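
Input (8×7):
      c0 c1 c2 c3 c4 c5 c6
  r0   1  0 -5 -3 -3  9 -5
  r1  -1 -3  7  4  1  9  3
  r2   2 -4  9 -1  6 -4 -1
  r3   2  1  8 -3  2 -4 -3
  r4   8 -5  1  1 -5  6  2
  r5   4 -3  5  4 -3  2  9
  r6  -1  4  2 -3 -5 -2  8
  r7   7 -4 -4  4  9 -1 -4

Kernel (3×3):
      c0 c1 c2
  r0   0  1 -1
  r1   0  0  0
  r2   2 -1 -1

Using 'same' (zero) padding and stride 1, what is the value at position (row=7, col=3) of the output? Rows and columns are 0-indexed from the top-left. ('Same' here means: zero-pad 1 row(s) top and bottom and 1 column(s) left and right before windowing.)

2

The receptive field on the zero-padded input at this output position is [2 -3 -5 / -4 4 9 / 0 0 0]. Elementwise product with the kernel and sum: -3·1 + -5·-1 + 0·2 + 0·-1 + 0·-1.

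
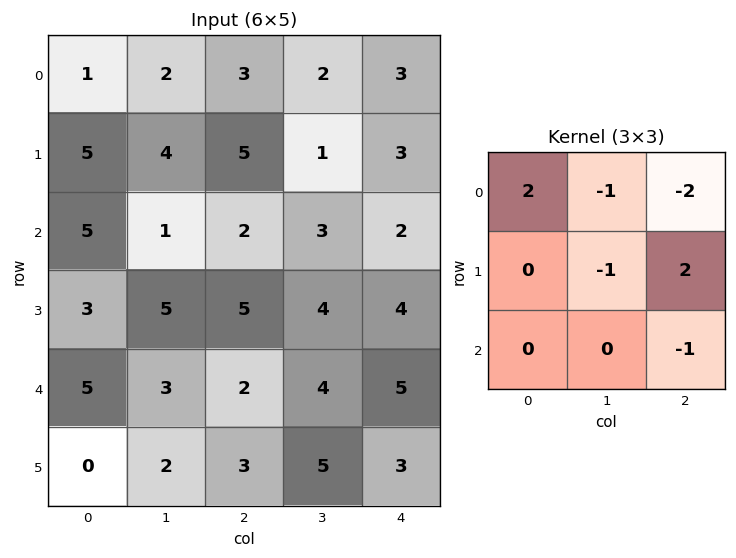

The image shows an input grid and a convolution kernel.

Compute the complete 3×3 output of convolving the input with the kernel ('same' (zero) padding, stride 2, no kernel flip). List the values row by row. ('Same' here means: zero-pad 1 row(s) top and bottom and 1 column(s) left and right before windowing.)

Output[0,0]: The receptive field on the zero-padded input at this output position is [0 0 0 / 0 1 2 / 0 5 4]. Elementwise product with the kernel and sum: 0·2 + 0·-1 + 0·-2 + 1·-1 + 2·2 + 4·-1.
Output[0,1]: The receptive field on the zero-padded input at this output position is [0 0 0 / 2 3 2 / 4 5 1]. Elementwise product with the kernel and sum: 0·2 + 0·-1 + 0·-2 + 3·-1 + 2·2 + 1·-1.

-1 0 -3
-21 1 -3
-14 -2 -1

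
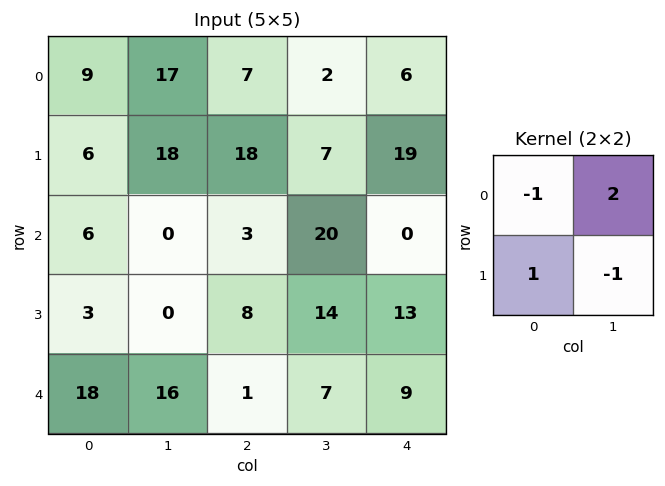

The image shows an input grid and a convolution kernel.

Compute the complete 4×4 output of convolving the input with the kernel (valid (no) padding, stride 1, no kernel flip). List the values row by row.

Output[0,0]: The receptive field on the input at this output position is [9 17 / 6 18]. Elementwise product with the kernel and sum: 9·-1 + 17·2 + 6·1 + 18·-1.

13 -3 8 -2
36 15 -21 51
-3 -2 31 -19
-1 31 14 10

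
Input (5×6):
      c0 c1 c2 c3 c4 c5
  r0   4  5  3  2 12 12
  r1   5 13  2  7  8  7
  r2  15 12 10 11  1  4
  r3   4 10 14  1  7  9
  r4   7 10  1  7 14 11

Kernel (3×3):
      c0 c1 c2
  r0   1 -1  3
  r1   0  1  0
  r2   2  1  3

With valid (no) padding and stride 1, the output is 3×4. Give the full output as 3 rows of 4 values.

Output[0,0]: The receptive field on the input at this output position is [4 5 3 / 5 13 2 / 15 12 10]. Elementwise product with the kernel and sum: 4·1 + 5·-1 + 3·3 + 13·1 + 15·2 + 12·1 + 10·3.
Output[0,1]: The receptive field on the input at this output position is [5 3 2 / 13 2 7 / 12 10 11]. Elementwise product with the kernel and sum: 5·1 + 3·-1 + 2·3 + 2·1 + 12·2 + 10·1 + 11·3.

93 77 78 69
70 79 80 57
70 91 54 90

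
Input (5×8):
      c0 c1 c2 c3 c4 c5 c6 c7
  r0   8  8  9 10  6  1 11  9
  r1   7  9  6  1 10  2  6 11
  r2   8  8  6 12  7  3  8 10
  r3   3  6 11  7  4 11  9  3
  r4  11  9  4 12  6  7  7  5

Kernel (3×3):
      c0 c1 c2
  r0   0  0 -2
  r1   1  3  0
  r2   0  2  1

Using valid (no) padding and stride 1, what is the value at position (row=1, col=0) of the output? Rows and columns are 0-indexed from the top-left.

43

The receptive field on the input at this output position is [7 9 6 / 8 8 6 / 3 6 11]. Elementwise product with the kernel and sum: 6·-2 + 8·1 + 8·3 + 6·2 + 11·1.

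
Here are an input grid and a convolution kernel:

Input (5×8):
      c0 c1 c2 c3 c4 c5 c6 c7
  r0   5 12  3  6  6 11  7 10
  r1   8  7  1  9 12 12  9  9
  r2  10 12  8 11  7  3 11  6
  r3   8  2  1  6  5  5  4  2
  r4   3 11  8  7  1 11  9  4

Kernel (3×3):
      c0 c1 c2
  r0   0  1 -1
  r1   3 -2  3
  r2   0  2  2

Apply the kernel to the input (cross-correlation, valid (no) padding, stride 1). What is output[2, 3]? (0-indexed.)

The receptive field on the input at this output position is [11 7 3 / 6 5 5 / 7 1 11]. Elementwise product with the kernel and sum: 7·1 + 3·-1 + 6·3 + 5·-2 + 5·3 + 1·2 + 11·2.

51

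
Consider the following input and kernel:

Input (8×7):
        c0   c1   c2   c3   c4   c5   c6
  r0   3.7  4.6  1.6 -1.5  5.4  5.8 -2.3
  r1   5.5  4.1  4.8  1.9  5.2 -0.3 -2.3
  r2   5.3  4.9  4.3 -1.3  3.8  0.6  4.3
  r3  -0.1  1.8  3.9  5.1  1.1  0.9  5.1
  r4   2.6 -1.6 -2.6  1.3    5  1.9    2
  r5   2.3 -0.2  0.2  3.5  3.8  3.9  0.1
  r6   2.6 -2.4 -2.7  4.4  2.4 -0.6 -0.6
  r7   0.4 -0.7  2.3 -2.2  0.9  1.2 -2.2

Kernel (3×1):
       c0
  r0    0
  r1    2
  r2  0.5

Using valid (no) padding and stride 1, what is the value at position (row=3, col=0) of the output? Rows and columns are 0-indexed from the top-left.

The receptive field on the input at this output position is [-0.1 / 2.6 / 2.3]. Elementwise product with the kernel and sum: 2.6·2 + 2.3·0.5.

6.35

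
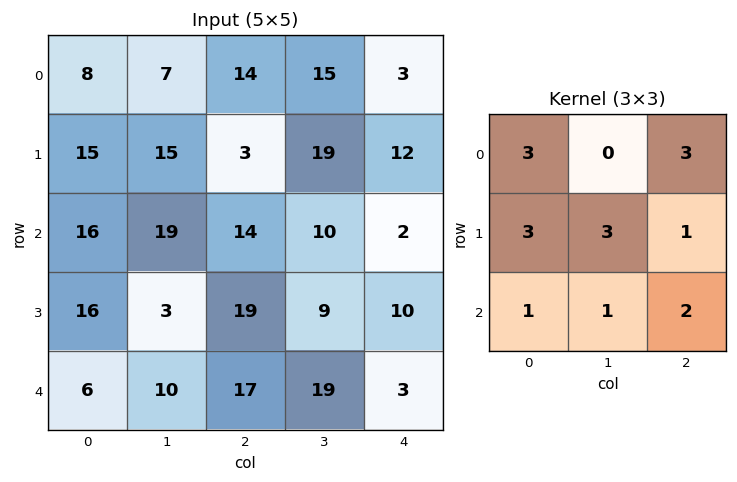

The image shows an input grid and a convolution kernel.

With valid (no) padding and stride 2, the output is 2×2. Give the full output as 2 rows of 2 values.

Output[0,0]: The receptive field on the input at this output position is [8 7 14 / 15 15 3 / 16 19 14]. Elementwise product with the kernel and sum: 8·3 + 14·3 + 15·3 + 15·3 + 3·1 + 16·1 + 19·1 + 14·2.

222 157
216 184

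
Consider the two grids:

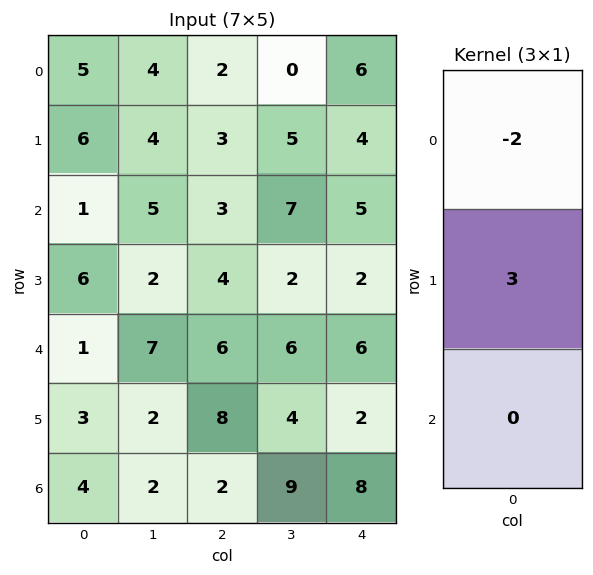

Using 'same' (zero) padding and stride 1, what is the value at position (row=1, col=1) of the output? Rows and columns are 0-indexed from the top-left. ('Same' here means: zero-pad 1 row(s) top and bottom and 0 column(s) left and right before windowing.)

The receptive field on the zero-padded input at this output position is [4 / 4 / 5]. Elementwise product with the kernel and sum: 4·-2 + 4·3.

4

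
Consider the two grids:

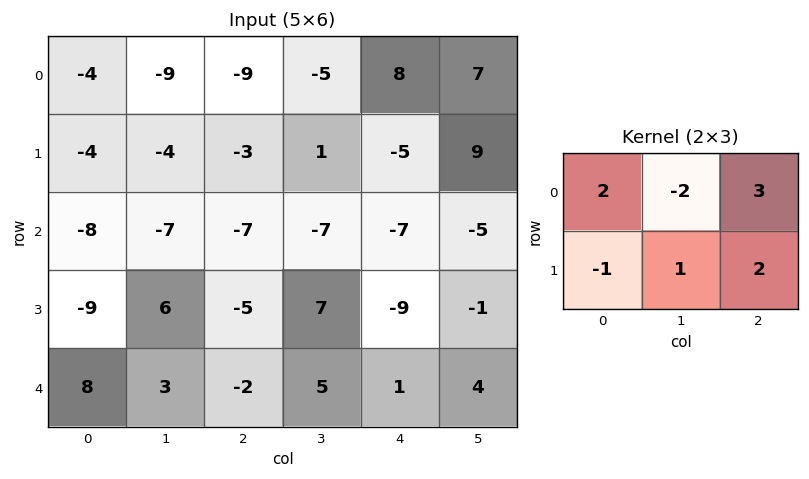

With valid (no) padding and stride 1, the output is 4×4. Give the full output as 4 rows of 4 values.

Output[0,0]: The receptive field on the input at this output position is [-4 -9 -9 / -4 -4 -3]. Elementwise product with the kernel and sum: -4·2 + -9·-2 + -9·3 + -4·-1 + -4·1 + -3·2.

-23 -12 10 7
-22 -13 -37 29
-18 -18 -27 -33
-54 48 -42 33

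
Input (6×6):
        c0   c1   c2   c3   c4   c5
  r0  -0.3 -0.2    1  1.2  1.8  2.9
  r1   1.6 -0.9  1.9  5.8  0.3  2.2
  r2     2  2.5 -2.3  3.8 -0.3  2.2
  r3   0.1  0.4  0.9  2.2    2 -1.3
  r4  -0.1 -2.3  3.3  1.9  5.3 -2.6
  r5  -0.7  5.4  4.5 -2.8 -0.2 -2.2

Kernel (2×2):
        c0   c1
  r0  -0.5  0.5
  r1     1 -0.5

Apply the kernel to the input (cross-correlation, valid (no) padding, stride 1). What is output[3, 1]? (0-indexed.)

-3.7

The receptive field on the input at this output position is [0.4 0.9 / -2.3 3.3]. Elementwise product with the kernel and sum: 0.4·-0.5 + 0.9·0.5 + -2.3·1 + 3.3·-0.5.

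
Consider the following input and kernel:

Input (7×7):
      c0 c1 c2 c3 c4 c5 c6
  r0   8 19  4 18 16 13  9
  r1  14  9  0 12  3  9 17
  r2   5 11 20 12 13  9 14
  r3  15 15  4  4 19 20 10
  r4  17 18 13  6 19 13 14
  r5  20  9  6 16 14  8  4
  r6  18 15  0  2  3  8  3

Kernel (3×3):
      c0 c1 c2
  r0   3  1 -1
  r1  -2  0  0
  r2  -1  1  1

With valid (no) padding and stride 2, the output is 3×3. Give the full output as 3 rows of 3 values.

Output[0,0]: The receptive field on the input at this output position is [8 19 4 / 14 9 0 / 5 11 20]. Elementwise product with the kernel and sum: 8·3 + 19·1 + 4·-1 + 14·-2 + 5·-1 + 11·1 + 20·1.

37 19 56
-10 63 4
13 19 36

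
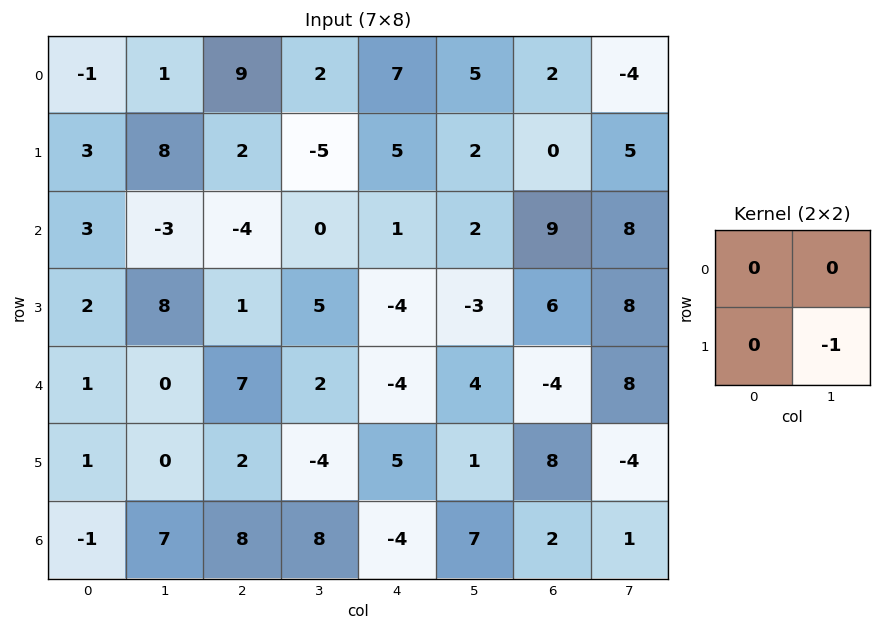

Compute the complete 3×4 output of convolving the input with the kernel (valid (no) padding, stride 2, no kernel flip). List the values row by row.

-8 5 -2 -5
-8 -5 3 -8
0 4 -1 4

Output[0,0]: The receptive field on the input at this output position is [-1 1 / 3 8]. Elementwise product with the kernel and sum: 8·-1.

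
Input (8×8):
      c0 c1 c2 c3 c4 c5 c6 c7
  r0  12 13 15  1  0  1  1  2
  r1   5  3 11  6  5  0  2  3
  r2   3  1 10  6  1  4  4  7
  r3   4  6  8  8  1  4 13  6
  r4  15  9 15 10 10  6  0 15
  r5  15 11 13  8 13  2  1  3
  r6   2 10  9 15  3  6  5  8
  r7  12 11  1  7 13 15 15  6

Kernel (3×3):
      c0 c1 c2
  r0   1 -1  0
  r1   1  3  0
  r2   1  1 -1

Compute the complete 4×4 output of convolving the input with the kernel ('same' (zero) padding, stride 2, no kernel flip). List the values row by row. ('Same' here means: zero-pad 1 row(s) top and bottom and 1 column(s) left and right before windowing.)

38 66 12 3
2 29 15 25
45 68 66 -3
-8 40 24 46

Output[0,0]: The receptive field on the zero-padded input at this output position is [0 0 0 / 0 12 13 / 0 5 3]. Elementwise product with the kernel and sum: 0·1 + 0·-1 + 0·1 + 12·3 + 0·1 + 5·1 + 3·-1.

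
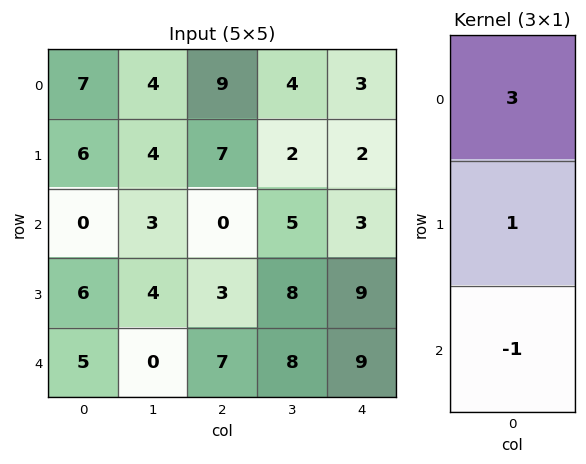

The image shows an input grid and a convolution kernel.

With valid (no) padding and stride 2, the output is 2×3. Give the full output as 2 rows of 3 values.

27 34 8
1 -4 9

Output[0,0]: The receptive field on the input at this output position is [7 / 6 / 0]. Elementwise product with the kernel and sum: 7·3 + 6·1 + 0·-1.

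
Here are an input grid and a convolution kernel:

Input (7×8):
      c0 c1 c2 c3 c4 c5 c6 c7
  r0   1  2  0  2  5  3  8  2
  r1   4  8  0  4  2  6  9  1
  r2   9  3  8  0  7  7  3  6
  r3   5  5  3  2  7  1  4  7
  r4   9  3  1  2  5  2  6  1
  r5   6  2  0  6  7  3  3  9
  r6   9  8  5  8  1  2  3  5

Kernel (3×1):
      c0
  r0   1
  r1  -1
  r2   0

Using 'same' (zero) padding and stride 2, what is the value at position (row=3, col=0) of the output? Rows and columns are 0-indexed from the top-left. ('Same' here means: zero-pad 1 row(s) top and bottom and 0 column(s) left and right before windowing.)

-3

The receptive field on the zero-padded input at this output position is [6 / 9 / 0]. Elementwise product with the kernel and sum: 6·1 + 9·-1.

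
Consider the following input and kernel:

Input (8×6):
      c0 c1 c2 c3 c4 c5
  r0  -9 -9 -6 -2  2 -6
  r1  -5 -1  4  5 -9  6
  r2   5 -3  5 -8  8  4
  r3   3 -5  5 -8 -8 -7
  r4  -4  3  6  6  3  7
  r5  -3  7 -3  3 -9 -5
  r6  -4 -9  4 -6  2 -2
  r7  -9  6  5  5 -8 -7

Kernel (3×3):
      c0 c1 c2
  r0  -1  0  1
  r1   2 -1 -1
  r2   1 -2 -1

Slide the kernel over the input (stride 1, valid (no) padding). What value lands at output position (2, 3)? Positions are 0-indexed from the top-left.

4

The receptive field on the input at this output position is [-8 8 4 / -8 -8 -7 / 6 3 7]. Elementwise product with the kernel and sum: -8·-1 + 4·1 + -8·2 + -8·-1 + -7·-1 + 6·1 + 3·-2 + 7·-1.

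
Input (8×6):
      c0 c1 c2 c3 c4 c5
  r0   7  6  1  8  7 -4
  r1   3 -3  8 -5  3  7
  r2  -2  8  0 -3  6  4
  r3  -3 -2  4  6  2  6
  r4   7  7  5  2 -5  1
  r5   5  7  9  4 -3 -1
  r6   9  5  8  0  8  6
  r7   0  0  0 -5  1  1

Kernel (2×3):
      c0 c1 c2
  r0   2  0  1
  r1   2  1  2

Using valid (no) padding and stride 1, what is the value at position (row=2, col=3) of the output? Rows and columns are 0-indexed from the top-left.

24

The receptive field on the input at this output position is [-3 6 4 / 6 2 6]. Elementwise product with the kernel and sum: -3·2 + 4·1 + 6·2 + 2·1 + 6·2.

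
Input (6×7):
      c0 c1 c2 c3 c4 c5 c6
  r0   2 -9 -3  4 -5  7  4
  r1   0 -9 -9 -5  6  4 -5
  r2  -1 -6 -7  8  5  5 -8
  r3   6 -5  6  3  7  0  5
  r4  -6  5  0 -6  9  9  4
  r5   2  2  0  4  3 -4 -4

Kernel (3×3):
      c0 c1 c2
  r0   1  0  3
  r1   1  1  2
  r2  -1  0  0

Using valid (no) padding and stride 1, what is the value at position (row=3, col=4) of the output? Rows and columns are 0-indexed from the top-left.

45

The receptive field on the input at this output position is [7 0 5 / 9 9 4 / 3 -4 -4]. Elementwise product with the kernel and sum: 7·1 + 5·3 + 9·1 + 9·1 + 4·2 + 3·-1.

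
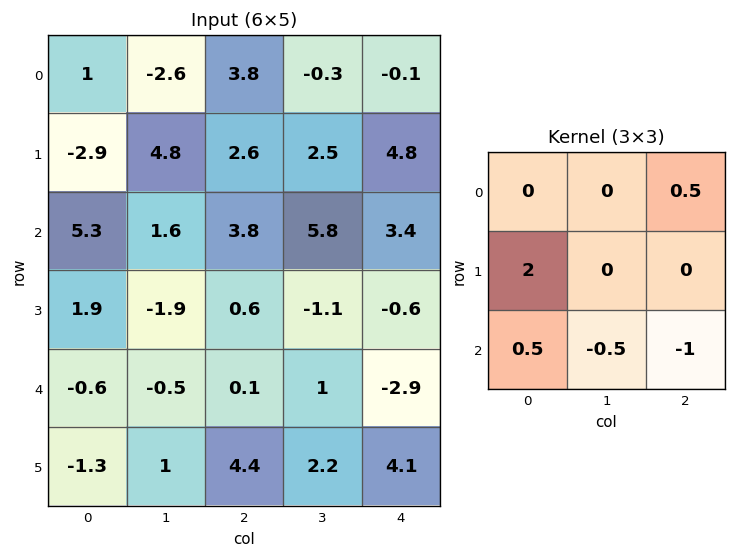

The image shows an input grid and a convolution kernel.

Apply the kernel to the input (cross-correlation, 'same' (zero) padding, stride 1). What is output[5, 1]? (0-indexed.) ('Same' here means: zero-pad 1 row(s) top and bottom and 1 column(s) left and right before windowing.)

The receptive field on the zero-padded input at this output position is [-0.6 -0.5 0.1 / -1.3 1 4.4 / 0 0 0]. Elementwise product with the kernel and sum: 0.1·0.5 + -1.3·2 + 0·0.5 + 0·-0.5 + 0·-1.

-2.55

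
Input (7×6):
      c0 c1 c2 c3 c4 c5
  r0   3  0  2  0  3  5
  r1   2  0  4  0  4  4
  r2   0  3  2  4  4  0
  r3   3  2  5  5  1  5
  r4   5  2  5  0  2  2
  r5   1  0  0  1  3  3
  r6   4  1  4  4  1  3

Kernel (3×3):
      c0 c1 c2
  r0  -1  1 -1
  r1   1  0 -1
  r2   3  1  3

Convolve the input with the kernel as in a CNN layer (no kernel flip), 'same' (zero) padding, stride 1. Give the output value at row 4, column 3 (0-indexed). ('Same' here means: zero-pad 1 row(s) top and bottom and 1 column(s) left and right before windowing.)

The receptive field on the zero-padded input at this output position is [5 5 1 / 5 0 2 / 0 1 3]. Elementwise product with the kernel and sum: 5·-1 + 5·1 + 1·-1 + 5·1 + 2·-1 + 0·3 + 1·1 + 3·3.

12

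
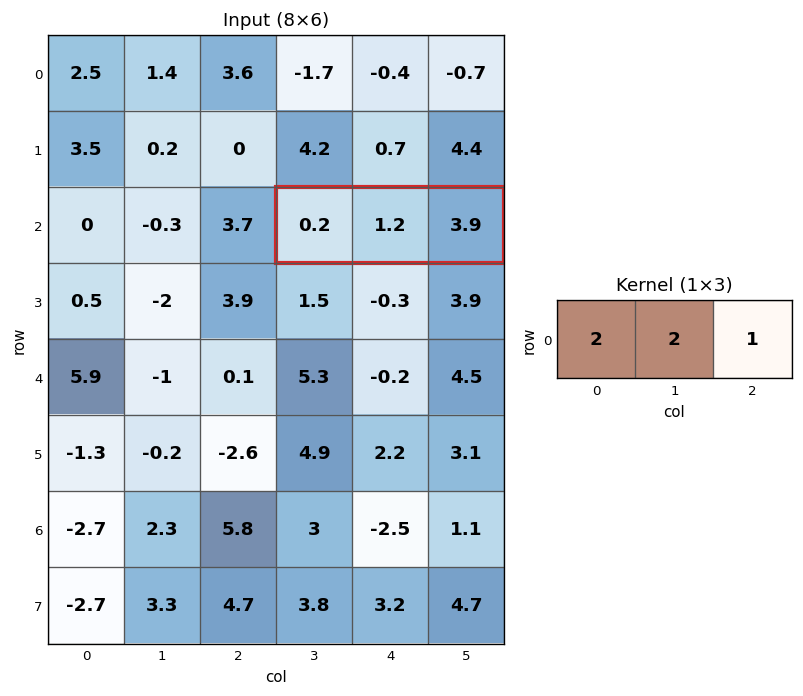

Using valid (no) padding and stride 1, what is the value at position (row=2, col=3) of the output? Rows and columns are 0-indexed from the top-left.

The receptive field on the input at this output position is [0.2 1.2 3.9]. Elementwise product with the kernel and sum: 0.2·2 + 1.2·2 + 3.9·1.

6.7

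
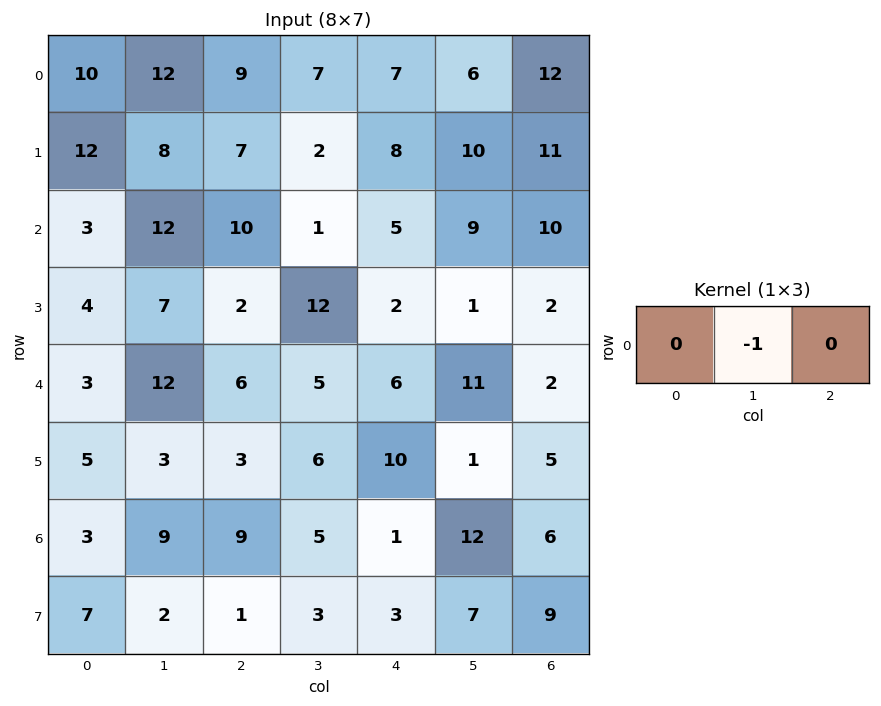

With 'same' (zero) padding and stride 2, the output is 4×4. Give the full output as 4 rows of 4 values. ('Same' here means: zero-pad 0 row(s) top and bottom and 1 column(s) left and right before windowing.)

Output[0,0]: The receptive field on the zero-padded input at this output position is [0 10 12]. Elementwise product with the kernel and sum: 10·-1.
Output[0,1]: The receptive field on the zero-padded input at this output position is [12 9 7]. Elementwise product with the kernel and sum: 9·-1.

-10 -9 -7 -12
-3 -10 -5 -10
-3 -6 -6 -2
-3 -9 -1 -6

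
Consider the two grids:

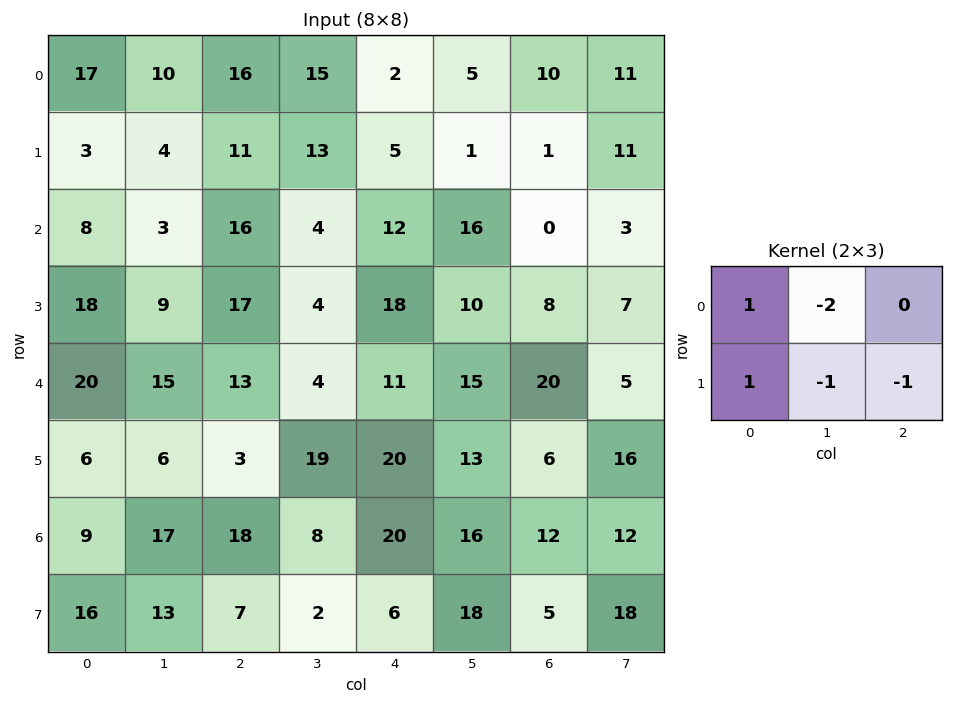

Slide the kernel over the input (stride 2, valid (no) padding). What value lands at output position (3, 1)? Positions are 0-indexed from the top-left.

1

The receptive field on the input at this output position is [18 8 20 / 7 2 6]. Elementwise product with the kernel and sum: 18·1 + 8·-2 + 7·1 + 2·-1 + 6·-1.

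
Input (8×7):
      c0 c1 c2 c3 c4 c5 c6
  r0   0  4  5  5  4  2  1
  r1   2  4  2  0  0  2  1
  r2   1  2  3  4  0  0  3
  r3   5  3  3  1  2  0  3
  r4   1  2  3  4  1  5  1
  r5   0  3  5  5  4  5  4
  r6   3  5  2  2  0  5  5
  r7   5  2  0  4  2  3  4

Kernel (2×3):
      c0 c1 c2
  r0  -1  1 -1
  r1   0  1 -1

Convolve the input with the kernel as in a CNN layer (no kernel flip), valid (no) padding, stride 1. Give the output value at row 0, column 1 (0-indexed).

The receptive field on the input at this output position is [4 5 5 / 4 2 0]. Elementwise product with the kernel and sum: 4·-1 + 5·1 + 5·-1 + 2·1 + 0·-1.

-2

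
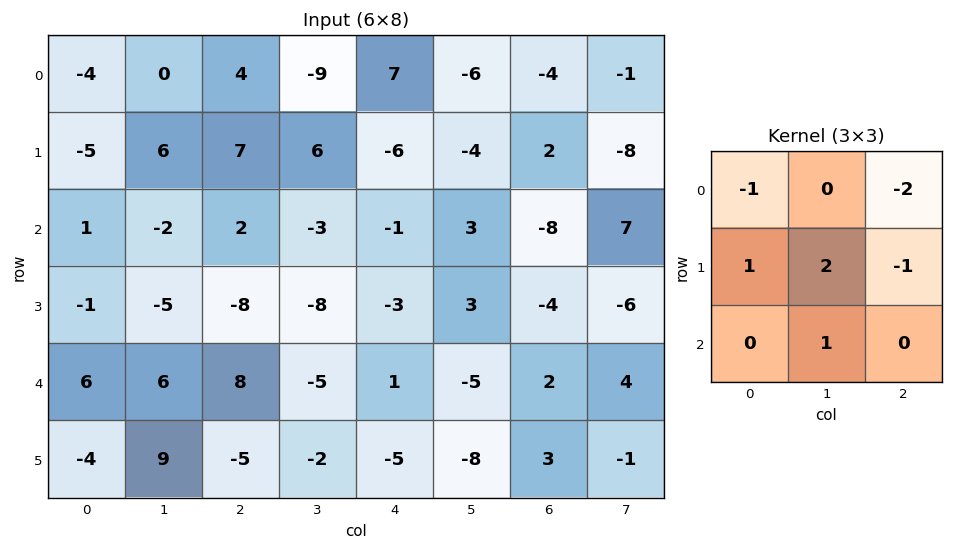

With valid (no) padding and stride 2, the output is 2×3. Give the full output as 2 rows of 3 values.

Output[0,0]: The receptive field on the input at this output position is [-4 0 4 / -5 6 7 / 1 -2 2]. Elementwise product with the kernel and sum: -4·-1 + 4·-2 + -5·1 + 6·2 + 7·-1 + -2·1.
Output[0,1]: The receptive field on the input at this output position is [4 -9 7 / 7 6 -6 / 2 -3 -1]. Elementwise product with the kernel and sum: 4·-1 + 7·-2 + 7·1 + 6·2 + -6·-1 + -3·1.

-6 4 -12
-2 -26 19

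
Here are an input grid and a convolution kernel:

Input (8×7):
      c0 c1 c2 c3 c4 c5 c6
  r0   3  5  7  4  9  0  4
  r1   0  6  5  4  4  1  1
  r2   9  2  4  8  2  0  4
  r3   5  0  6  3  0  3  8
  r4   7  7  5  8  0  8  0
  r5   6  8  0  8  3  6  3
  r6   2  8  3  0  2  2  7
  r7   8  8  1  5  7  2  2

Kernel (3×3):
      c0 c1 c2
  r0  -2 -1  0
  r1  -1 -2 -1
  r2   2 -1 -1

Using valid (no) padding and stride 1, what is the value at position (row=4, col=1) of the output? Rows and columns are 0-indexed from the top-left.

The receptive field on the input at this output position is [7 5 8 / 8 0 8 / 8 3 0]. Elementwise product with the kernel and sum: 7·-2 + 5·-1 + 8·-1 + 0·-2 + 8·-1 + 8·2 + 3·-1 + 0·-1.

-22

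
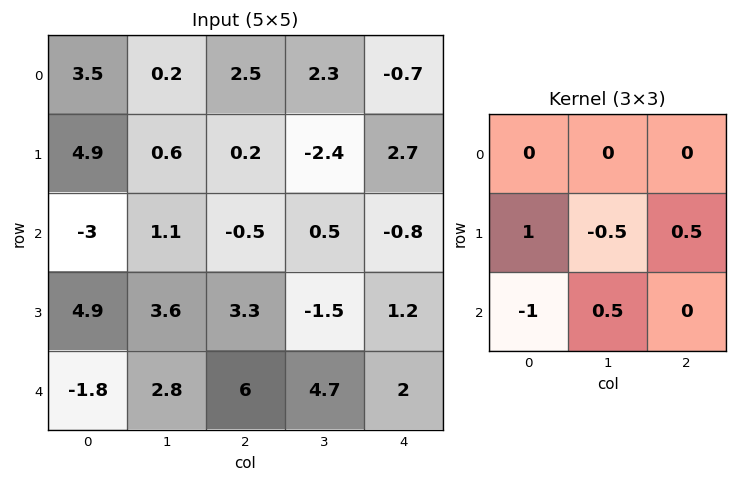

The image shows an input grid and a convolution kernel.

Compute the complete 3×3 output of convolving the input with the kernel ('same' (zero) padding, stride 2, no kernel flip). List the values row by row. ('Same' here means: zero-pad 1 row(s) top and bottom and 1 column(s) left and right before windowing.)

0.8 -0.4 6.4
4.5 -0.35 3
2.3 2.15 3.7

Output[0,0]: The receptive field on the zero-padded input at this output position is [0 0 0 / 0 3.5 0.2 / 0 4.9 0.6]. Elementwise product with the kernel and sum: 0·1 + 3.5·-0.5 + 0.2·0.5 + 0·-1 + 4.9·0.5.
Output[0,1]: The receptive field on the zero-padded input at this output position is [0 0 0 / 0.2 2.5 2.3 / 0.6 0.2 -2.4]. Elementwise product with the kernel and sum: 0.2·1 + 2.5·-0.5 + 2.3·0.5 + 0.6·-1 + 0.2·0.5.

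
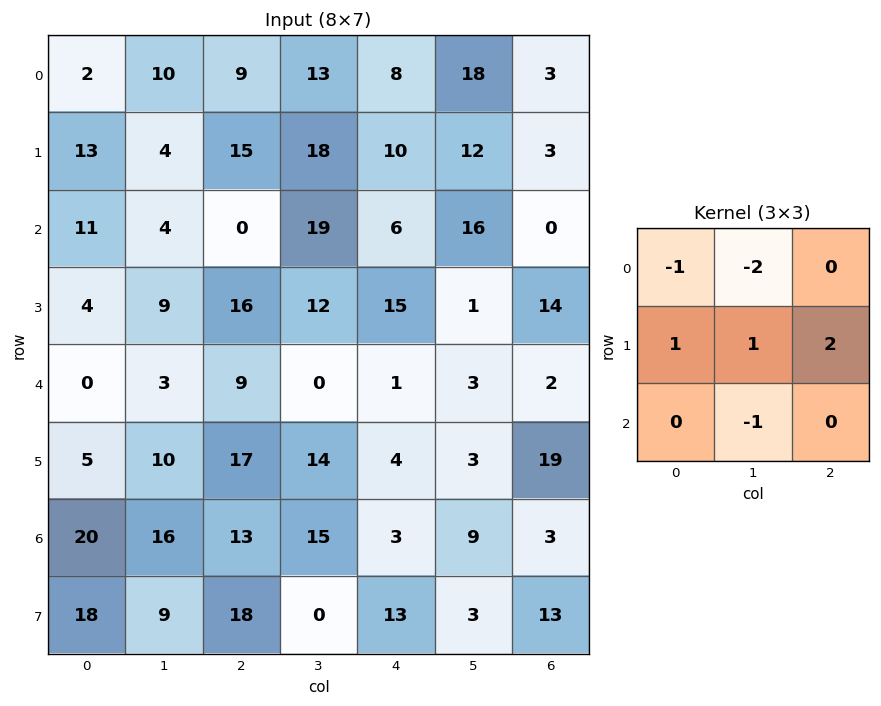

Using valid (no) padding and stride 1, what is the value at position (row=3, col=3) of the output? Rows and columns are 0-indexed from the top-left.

-39

The receptive field on the input at this output position is [12 15 1 / 0 1 3 / 14 4 3]. Elementwise product with the kernel and sum: 12·-1 + 15·-2 + 0·1 + 1·1 + 3·2 + 4·-1.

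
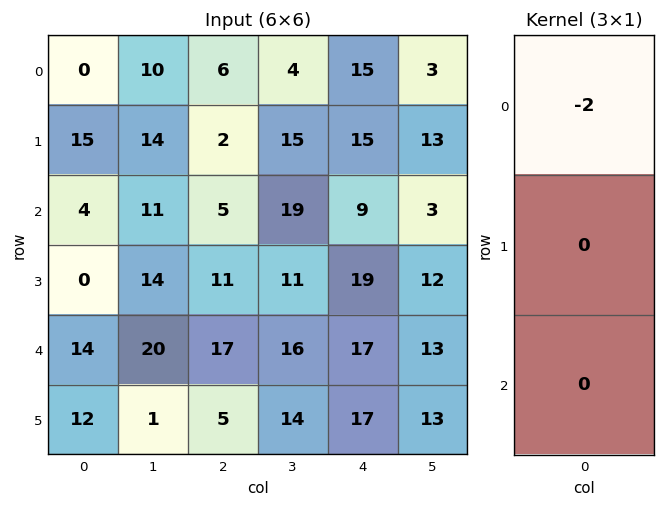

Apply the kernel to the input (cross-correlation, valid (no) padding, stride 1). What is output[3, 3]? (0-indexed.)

The receptive field on the input at this output position is [11 / 16 / 14]. Elementwise product with the kernel and sum: 11·-2.

-22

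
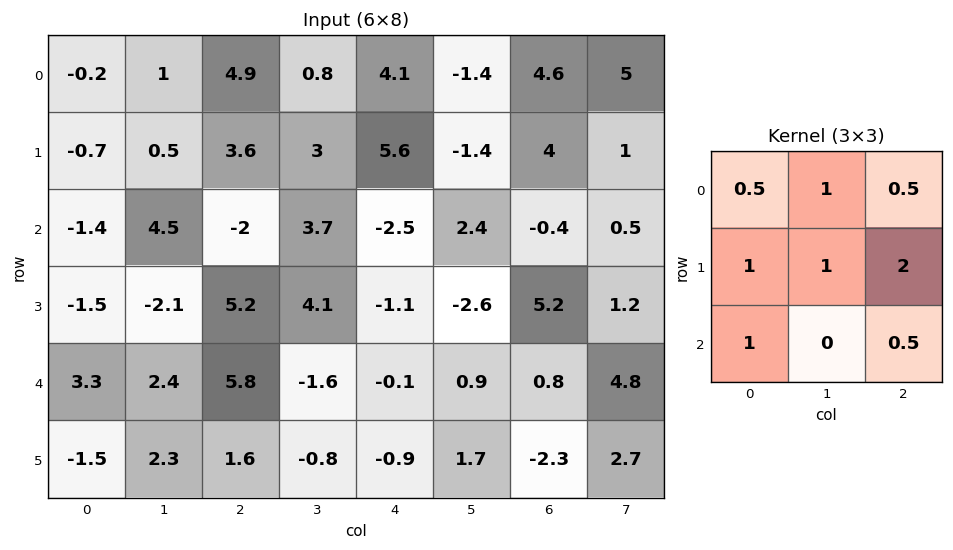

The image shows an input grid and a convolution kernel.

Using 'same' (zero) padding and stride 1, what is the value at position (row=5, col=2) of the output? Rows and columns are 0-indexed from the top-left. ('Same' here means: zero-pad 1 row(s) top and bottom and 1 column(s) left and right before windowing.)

8.5

The receptive field on the zero-padded input at this output position is [2.4 5.8 -1.6 / 2.3 1.6 -0.8 / 0 0 0]. Elementwise product with the kernel and sum: 2.4·0.5 + 5.8·1 + -1.6·0.5 + 2.3·1 + 1.6·1 + -0.8·2 + 0·1 + 0·0.5.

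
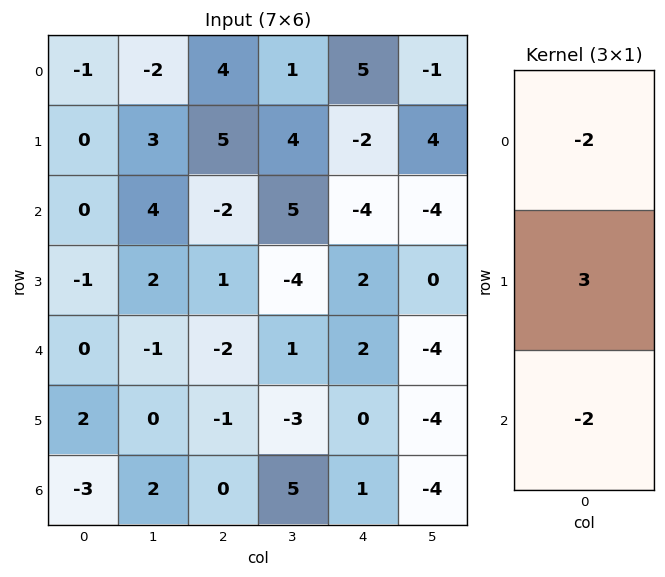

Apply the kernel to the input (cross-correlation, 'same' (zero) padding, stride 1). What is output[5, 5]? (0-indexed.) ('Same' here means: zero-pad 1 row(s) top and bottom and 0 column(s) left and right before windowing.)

4

The receptive field on the zero-padded input at this output position is [-4 / -4 / -4]. Elementwise product with the kernel and sum: -4·-2 + -4·3 + -4·-2.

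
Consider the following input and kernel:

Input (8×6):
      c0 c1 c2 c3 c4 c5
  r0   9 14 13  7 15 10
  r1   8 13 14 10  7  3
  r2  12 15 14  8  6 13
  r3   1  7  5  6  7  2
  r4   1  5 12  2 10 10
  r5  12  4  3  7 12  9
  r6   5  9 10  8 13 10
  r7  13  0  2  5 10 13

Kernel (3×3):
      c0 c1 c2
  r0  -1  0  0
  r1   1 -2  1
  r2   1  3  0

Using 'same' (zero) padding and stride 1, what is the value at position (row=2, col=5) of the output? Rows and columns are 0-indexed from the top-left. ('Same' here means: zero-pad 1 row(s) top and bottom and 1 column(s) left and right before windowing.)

-14

The receptive field on the zero-padded input at this output position is [7 3 0 / 6 13 0 / 7 2 0]. Elementwise product with the kernel and sum: 7·-1 + 6·1 + 13·-2 + 0·1 + 7·1 + 2·3.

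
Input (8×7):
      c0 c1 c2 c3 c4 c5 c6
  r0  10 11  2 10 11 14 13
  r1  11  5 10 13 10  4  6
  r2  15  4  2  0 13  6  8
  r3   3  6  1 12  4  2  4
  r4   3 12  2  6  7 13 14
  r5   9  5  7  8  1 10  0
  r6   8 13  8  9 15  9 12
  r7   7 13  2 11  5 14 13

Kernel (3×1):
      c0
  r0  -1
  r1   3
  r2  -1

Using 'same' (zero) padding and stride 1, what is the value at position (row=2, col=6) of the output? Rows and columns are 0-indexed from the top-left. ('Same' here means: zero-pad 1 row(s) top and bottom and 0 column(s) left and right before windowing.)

14

The receptive field on the zero-padded input at this output position is [6 / 8 / 4]. Elementwise product with the kernel and sum: 6·-1 + 8·3 + 4·-1.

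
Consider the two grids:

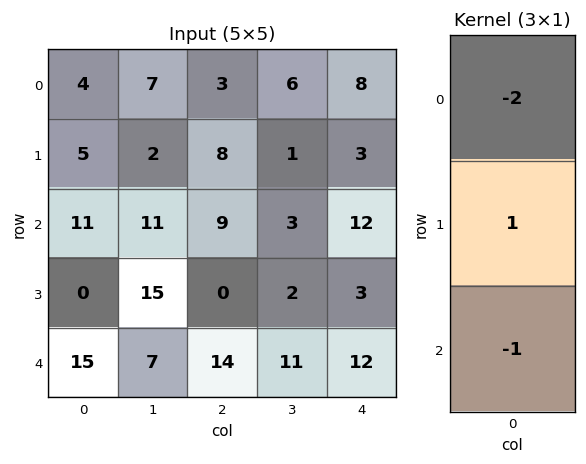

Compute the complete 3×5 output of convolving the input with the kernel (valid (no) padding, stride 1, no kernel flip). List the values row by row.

Output[0,0]: The receptive field on the input at this output position is [4 / 5 / 11]. Elementwise product with the kernel and sum: 4·-2 + 5·1 + 11·-1.
Output[0,1]: The receptive field on the input at this output position is [7 / 2 / 11]. Elementwise product with the kernel and sum: 7·-2 + 2·1 + 11·-1.

-14 -23 -7 -14 -25
1 -8 -7 -1 3
-37 -14 -32 -15 -33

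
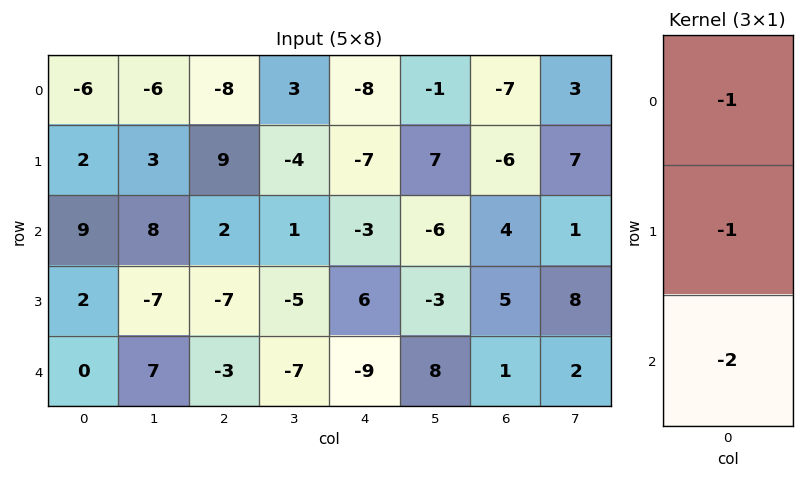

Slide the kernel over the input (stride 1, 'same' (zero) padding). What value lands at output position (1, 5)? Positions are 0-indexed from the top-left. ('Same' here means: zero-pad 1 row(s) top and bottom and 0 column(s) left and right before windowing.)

The receptive field on the zero-padded input at this output position is [-1 / 7 / -6]. Elementwise product with the kernel and sum: -1·-1 + 7·-1 + -6·-2.

6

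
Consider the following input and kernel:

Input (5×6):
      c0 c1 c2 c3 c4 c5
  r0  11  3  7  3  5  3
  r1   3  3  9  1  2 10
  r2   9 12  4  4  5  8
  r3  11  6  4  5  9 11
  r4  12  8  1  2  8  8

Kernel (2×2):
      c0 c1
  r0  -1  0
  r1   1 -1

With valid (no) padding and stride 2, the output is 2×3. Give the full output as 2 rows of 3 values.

-11 1 -13
-4 -5 -7

Output[0,0]: The receptive field on the input at this output position is [11 3 / 3 3]. Elementwise product with the kernel and sum: 11·-1 + 3·1 + 3·-1.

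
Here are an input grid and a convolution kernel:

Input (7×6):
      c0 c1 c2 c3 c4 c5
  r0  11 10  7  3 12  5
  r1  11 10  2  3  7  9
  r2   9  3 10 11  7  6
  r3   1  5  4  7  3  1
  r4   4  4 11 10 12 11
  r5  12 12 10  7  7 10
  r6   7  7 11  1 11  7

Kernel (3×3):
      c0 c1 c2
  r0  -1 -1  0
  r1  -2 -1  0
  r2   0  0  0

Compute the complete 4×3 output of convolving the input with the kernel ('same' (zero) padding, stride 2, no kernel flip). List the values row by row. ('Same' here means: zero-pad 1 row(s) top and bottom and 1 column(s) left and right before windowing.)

-11 -27 -18
-20 -28 -39
-5 -28 -42
-19 -47 -27

Output[0,0]: The receptive field on the zero-padded input at this output position is [0 0 0 / 0 11 10 / 0 11 10]. Elementwise product with the kernel and sum: 0·-1 + 0·-1 + 0·-2 + 11·-1.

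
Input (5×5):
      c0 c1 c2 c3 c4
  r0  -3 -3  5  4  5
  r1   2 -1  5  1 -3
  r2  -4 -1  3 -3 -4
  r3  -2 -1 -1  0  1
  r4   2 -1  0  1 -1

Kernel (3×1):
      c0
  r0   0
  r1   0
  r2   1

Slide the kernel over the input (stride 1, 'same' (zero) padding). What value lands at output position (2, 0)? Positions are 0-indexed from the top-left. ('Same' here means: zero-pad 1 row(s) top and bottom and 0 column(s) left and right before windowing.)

-2

The receptive field on the zero-padded input at this output position is [2 / -4 / -2]. Elementwise product with the kernel and sum: -2·1.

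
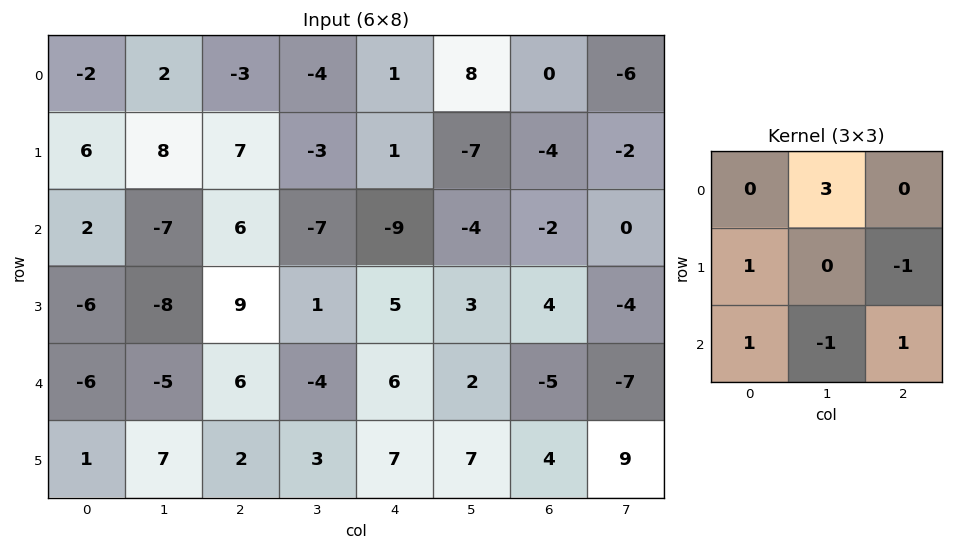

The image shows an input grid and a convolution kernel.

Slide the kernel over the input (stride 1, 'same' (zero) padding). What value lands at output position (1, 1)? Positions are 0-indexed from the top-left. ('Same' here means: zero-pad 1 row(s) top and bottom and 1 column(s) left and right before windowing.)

The receptive field on the zero-padded input at this output position is [-2 2 -3 / 6 8 7 / 2 -7 6]. Elementwise product with the kernel and sum: 2·3 + 6·1 + 7·-1 + 2·1 + -7·-1 + 6·1.

20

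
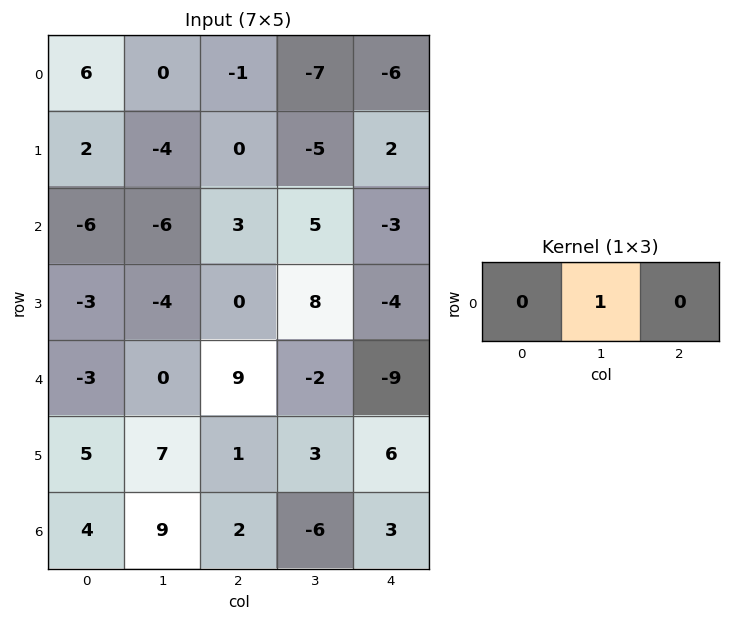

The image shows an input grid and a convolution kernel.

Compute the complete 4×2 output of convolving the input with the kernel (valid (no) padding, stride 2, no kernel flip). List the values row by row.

0 -7
-6 5
0 -2
9 -6

Output[0,0]: The receptive field on the input at this output position is [6 0 -1]. Elementwise product with the kernel and sum: 0·1.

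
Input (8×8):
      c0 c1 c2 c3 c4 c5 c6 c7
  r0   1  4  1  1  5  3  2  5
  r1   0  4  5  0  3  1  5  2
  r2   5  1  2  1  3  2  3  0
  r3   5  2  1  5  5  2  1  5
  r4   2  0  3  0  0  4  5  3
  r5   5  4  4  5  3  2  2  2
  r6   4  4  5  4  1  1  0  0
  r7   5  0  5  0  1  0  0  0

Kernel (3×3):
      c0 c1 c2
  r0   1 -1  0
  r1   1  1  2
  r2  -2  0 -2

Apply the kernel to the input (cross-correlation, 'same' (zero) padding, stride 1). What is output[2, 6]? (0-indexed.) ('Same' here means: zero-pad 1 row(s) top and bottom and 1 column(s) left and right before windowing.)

-13

The receptive field on the zero-padded input at this output position is [1 5 2 / 2 3 0 / 2 1 5]. Elementwise product with the kernel and sum: 1·1 + 5·-1 + 2·1 + 3·1 + 0·2 + 2·-2 + 5·-2.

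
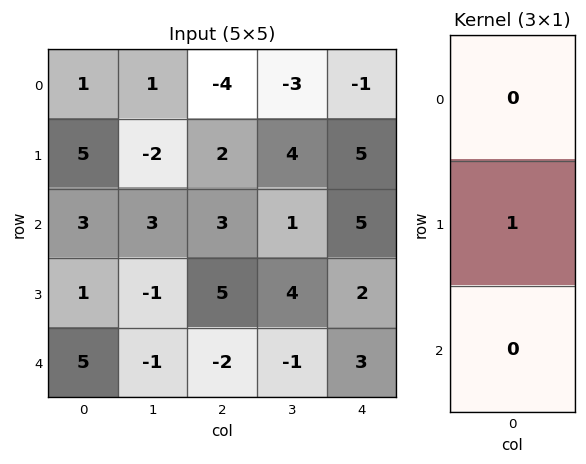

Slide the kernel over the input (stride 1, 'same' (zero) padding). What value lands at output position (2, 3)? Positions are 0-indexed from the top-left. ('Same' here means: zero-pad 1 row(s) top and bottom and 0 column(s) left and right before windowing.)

The receptive field on the zero-padded input at this output position is [4 / 1 / 4]. Elementwise product with the kernel and sum: 1·1.

1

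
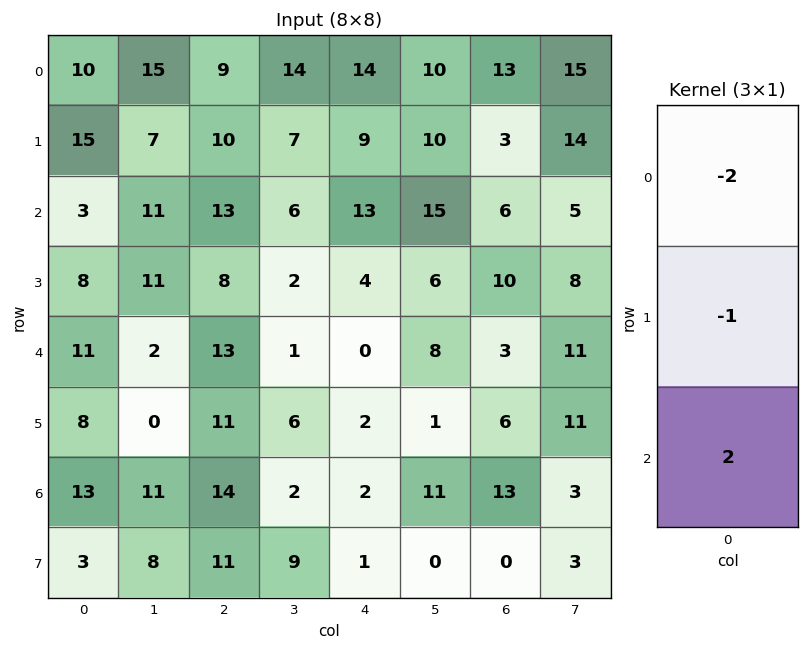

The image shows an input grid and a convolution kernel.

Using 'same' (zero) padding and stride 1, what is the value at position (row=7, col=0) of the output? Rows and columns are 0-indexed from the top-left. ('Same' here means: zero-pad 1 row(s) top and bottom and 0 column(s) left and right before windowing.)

The receptive field on the zero-padded input at this output position is [13 / 3 / 0]. Elementwise product with the kernel and sum: 13·-2 + 3·-1 + 0·2.

-29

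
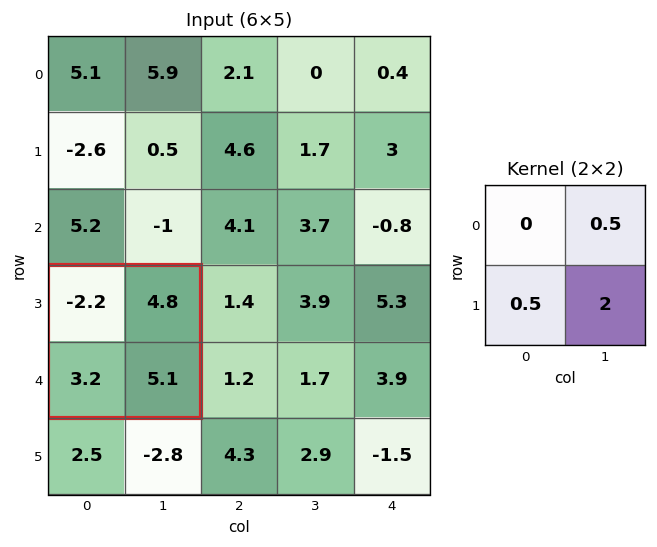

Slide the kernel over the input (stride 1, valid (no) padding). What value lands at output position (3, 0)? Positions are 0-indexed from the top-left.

14.2

The receptive field on the input at this output position is [-2.2 4.8 / 3.2 5.1]. Elementwise product with the kernel and sum: 4.8·0.5 + 3.2·0.5 + 5.1·2.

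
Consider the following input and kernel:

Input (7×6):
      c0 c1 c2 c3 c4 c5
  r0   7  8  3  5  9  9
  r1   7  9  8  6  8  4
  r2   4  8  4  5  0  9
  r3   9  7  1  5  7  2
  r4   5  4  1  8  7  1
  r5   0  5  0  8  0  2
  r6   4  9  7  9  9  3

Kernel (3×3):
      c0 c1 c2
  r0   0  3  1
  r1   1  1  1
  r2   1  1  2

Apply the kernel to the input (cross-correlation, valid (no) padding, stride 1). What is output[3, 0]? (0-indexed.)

37

The receptive field on the input at this output position is [9 7 1 / 5 4 1 / 0 5 0]. Elementwise product with the kernel and sum: 7·3 + 1·1 + 5·1 + 4·1 + 1·1 + 0·1 + 5·1 + 0·2.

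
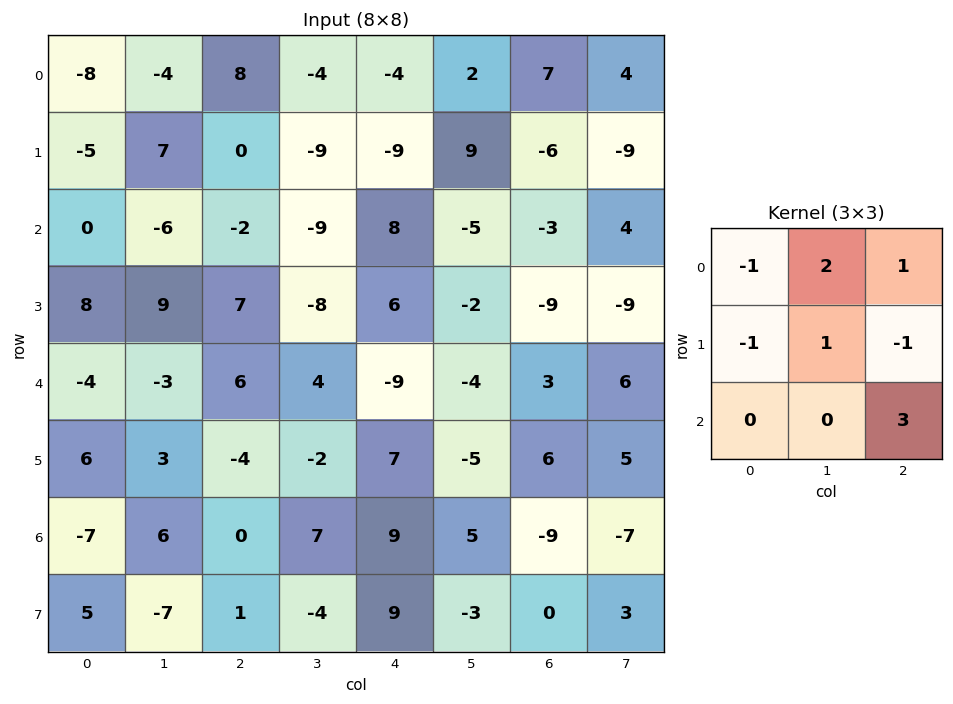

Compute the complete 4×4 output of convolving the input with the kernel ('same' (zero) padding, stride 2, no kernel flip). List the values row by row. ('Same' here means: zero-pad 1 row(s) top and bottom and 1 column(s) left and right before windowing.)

17 -11 25 -26
30 -27 16 -59
33 -4 -6 -9
-19 -38 -1 24

Output[0,0]: The receptive field on the zero-padded input at this output position is [0 0 0 / 0 -8 -4 / 0 -5 7]. Elementwise product with the kernel and sum: 0·-1 + 0·2 + 0·1 + 0·-1 + -8·1 + -4·-1 + 7·3.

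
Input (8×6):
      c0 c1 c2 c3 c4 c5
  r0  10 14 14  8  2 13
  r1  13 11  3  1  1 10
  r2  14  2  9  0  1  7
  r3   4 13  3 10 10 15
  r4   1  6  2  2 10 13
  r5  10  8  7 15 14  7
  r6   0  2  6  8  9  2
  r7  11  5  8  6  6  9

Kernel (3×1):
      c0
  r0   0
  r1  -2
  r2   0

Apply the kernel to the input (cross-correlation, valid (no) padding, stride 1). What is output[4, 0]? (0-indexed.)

-20

The receptive field on the input at this output position is [1 / 10 / 0]. Elementwise product with the kernel and sum: 10·-2.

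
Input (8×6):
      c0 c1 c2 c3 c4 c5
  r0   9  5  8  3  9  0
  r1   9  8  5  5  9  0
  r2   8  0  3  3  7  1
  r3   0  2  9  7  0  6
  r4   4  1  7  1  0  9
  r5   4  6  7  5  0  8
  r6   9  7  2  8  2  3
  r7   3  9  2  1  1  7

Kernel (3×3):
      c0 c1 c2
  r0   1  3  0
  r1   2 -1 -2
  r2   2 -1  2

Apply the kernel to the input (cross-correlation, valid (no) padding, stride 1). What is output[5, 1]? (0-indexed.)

41

The receptive field on the input at this output position is [6 7 5 / 7 2 8 / 9 2 1]. Elementwise product with the kernel and sum: 6·1 + 7·3 + 7·2 + 2·-1 + 8·-2 + 9·2 + 2·-1 + 1·2.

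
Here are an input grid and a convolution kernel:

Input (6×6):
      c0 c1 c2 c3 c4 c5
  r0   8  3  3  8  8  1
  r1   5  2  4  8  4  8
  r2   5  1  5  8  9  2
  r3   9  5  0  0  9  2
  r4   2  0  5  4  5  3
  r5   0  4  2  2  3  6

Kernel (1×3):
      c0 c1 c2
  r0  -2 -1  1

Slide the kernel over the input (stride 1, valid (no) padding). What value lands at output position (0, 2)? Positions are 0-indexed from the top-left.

-6

The receptive field on the input at this output position is [3 8 8]. Elementwise product with the kernel and sum: 3·-2 + 8·-1 + 8·1.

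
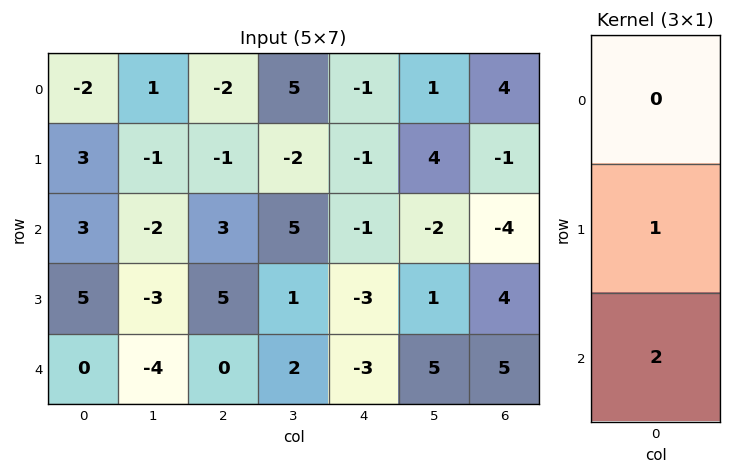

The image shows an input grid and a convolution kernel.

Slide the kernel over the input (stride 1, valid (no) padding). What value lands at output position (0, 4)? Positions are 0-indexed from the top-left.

-3

The receptive field on the input at this output position is [-1 / -1 / -1]. Elementwise product with the kernel and sum: -1·1 + -1·2.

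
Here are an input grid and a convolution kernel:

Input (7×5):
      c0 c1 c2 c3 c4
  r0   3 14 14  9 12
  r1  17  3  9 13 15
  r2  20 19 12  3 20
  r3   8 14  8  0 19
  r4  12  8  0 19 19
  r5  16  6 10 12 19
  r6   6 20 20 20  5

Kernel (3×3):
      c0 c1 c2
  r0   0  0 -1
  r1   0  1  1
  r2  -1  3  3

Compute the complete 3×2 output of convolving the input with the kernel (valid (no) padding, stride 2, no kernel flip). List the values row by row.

Output[0,0]: The receptive field on the input at this output position is [3 14 14 / 17 3 9 / 20 19 12]. Elementwise product with the kernel and sum: 14·-1 + 3·1 + 9·1 + 20·-1 + 19·3 + 12·3.

71 73
22 113
130 67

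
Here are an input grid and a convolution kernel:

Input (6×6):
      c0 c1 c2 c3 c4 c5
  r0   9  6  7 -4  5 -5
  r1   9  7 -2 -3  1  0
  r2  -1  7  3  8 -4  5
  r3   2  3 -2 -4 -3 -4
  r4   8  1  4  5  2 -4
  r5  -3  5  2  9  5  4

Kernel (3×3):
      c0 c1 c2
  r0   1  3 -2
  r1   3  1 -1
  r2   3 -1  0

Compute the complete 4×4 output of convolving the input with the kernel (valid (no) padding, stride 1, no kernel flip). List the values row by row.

39 75 -24 41
38 34 6 6
48 10 35 -12
22 20 4 38

Output[0,0]: The receptive field on the input at this output position is [9 6 7 / 9 7 -2 / -1 7 3]. Elementwise product with the kernel and sum: 9·1 + 6·3 + 7·-2 + 9·3 + 7·1 + -2·-1 + -1·3 + 7·-1.
Output[0,1]: The receptive field on the input at this output position is [6 7 -4 / 7 -2 -3 / 7 3 8]. Elementwise product with the kernel and sum: 6·1 + 7·3 + -4·-2 + 7·3 + -2·1 + -3·-1 + 7·3 + 3·-1.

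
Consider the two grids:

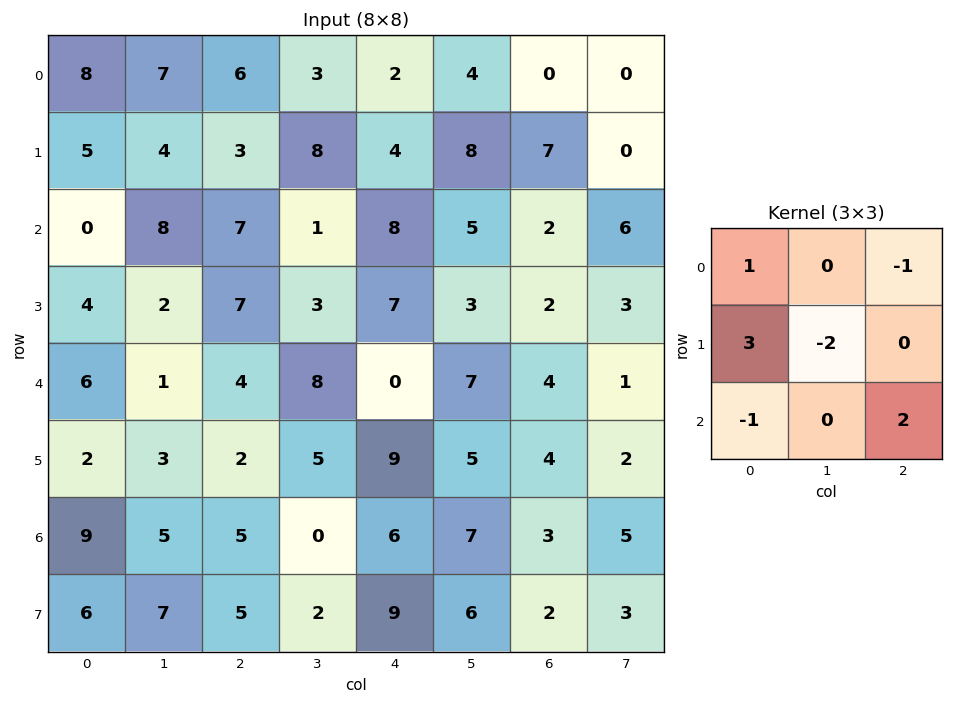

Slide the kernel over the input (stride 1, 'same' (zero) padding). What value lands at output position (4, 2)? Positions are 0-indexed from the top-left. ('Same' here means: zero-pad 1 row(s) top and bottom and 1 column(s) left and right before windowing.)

1

The receptive field on the zero-padded input at this output position is [2 7 3 / 1 4 8 / 3 2 5]. Elementwise product with the kernel and sum: 2·1 + 3·-1 + 1·3 + 4·-2 + 3·-1 + 5·2.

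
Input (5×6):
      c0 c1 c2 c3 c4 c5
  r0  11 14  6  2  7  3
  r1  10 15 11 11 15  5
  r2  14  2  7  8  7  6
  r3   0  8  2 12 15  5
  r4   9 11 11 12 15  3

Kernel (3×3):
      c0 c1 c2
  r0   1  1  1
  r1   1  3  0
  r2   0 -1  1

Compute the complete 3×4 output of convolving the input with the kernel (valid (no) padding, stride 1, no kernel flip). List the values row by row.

Output[0,0]: The receptive field on the input at this output position is [11 14 6 / 10 15 11 / 14 2 7]. Elementwise product with the kernel and sum: 11·1 + 14·1 + 6·1 + 10·1 + 15·3 + 2·-1 + 7·1.

91 71 58 67
50 70 71 50
47 32 63 66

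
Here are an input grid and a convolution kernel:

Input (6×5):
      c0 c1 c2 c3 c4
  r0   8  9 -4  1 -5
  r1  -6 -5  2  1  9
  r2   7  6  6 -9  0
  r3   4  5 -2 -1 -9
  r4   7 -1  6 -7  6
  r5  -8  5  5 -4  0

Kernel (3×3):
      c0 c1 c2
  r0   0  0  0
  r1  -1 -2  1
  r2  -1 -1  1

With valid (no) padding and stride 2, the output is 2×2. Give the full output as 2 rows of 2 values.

Output[0,0]: The receptive field on the input at this output position is [8 9 -4 / -6 -5 2 / 7 6 6]. Elementwise product with the kernel and sum: -6·-1 + -5·-2 + 2·1 + 7·-1 + 6·-1 + 6·1.

11 8
-16 2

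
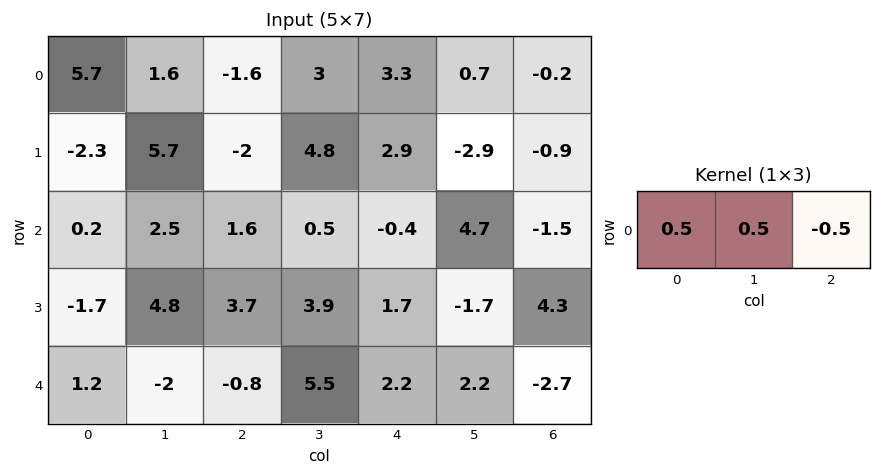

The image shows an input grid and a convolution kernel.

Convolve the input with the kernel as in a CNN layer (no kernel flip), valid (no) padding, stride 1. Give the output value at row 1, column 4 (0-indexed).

The receptive field on the input at this output position is [2.9 -2.9 -0.9]. Elementwise product with the kernel and sum: 2.9·0.5 + -2.9·0.5 + -0.9·-0.5.

0.45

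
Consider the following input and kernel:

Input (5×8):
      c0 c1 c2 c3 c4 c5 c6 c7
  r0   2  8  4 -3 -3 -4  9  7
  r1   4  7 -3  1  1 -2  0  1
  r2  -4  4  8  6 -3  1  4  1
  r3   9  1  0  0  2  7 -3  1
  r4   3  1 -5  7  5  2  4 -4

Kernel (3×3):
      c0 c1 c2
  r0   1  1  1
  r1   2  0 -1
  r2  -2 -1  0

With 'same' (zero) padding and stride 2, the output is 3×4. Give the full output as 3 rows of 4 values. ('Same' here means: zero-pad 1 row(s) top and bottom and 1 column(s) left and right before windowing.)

-12 8 -5 -11
-2 5 9 -11
9 -4 21 13

Output[0,0]: The receptive field on the zero-padded input at this output position is [0 0 0 / 0 2 8 / 0 4 7]. Elementwise product with the kernel and sum: 0·1 + 0·1 + 0·1 + 0·2 + 8·-1 + 0·-2 + 4·-1.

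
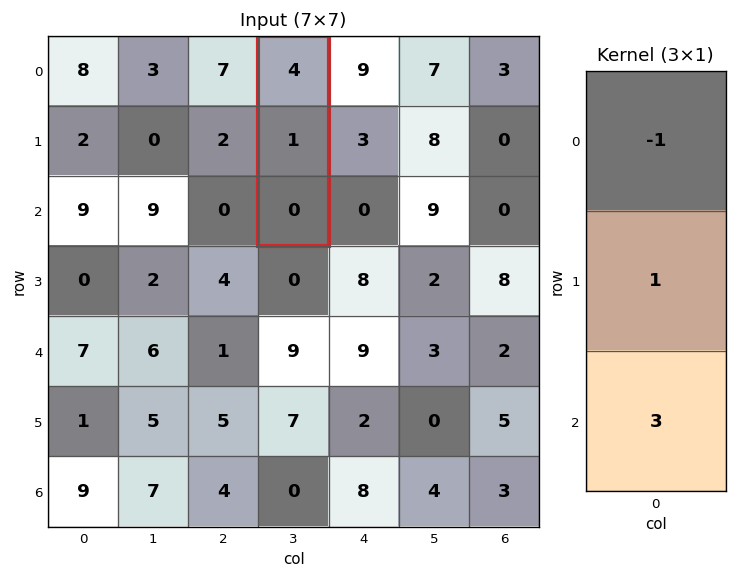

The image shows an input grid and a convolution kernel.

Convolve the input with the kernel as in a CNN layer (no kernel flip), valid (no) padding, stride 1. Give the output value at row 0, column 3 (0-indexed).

-3

The receptive field on the input at this output position is [4 / 1 / 0]. Elementwise product with the kernel and sum: 4·-1 + 1·1 + 0·3.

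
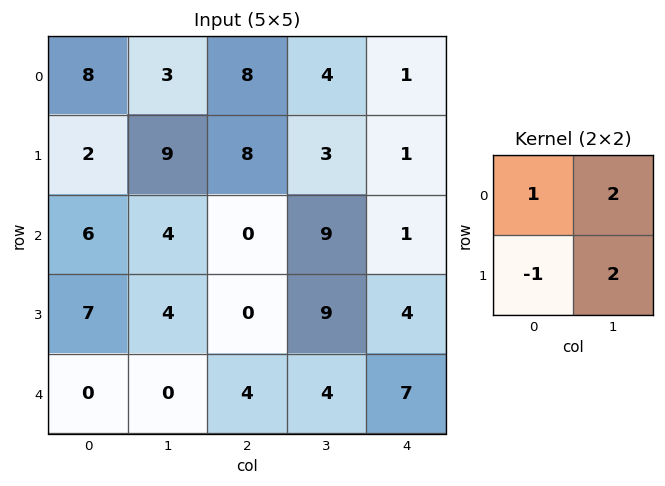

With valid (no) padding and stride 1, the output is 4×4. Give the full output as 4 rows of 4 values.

Output[0,0]: The receptive field on the input at this output position is [8 3 / 2 9]. Elementwise product with the kernel and sum: 8·1 + 3·2 + 2·-1 + 9·2.
Output[0,1]: The receptive field on the input at this output position is [3 8 / 9 8]. Elementwise product with the kernel and sum: 3·1 + 8·2 + 9·-1 + 8·2.

30 26 14 5
22 21 32 -2
15 0 36 10
15 12 22 27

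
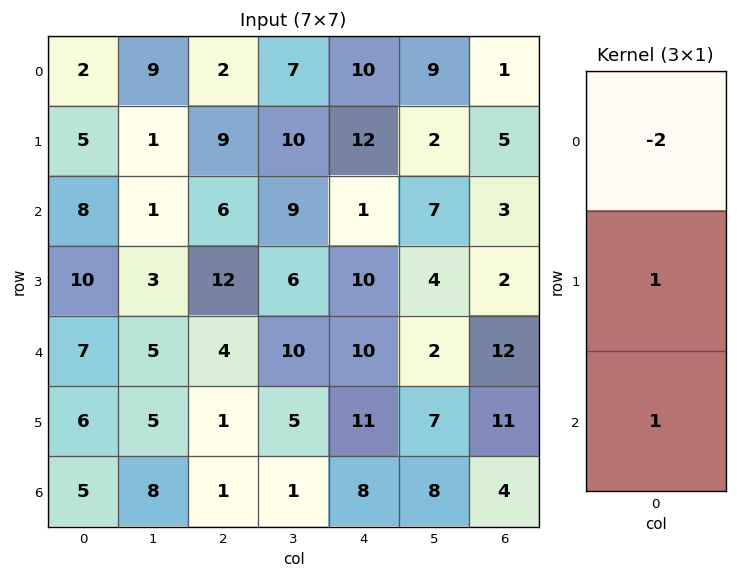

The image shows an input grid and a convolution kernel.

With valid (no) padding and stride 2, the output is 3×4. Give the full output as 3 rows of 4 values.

9 11 -7 6
1 4 18 8
-3 -6 -1 -9

Output[0,0]: The receptive field on the input at this output position is [2 / 5 / 8]. Elementwise product with the kernel and sum: 2·-2 + 5·1 + 8·1.
Output[0,1]: The receptive field on the input at this output position is [2 / 9 / 6]. Elementwise product with the kernel and sum: 2·-2 + 9·1 + 6·1.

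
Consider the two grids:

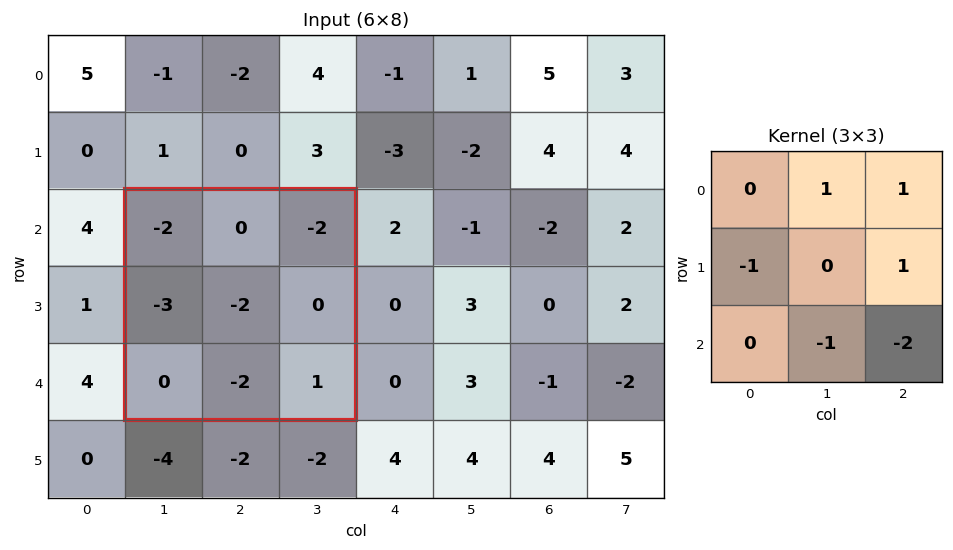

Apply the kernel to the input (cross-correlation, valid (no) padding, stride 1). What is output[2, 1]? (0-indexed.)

1

The receptive field on the input at this output position is [-2 0 -2 / -3 -2 0 / 0 -2 1]. Elementwise product with the kernel and sum: 0·1 + -2·1 + -3·-1 + 0·1 + -2·-1 + 1·-2.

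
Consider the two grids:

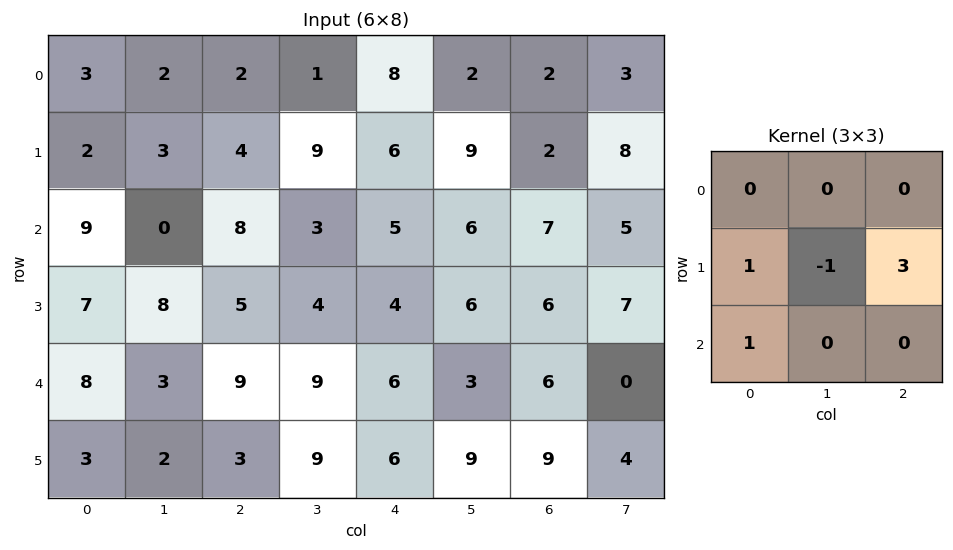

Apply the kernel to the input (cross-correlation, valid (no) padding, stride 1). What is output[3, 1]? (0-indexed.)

The receptive field on the input at this output position is [8 5 4 / 3 9 9 / 2 3 9]. Elementwise product with the kernel and sum: 3·1 + 9·-1 + 9·3 + 2·1.

23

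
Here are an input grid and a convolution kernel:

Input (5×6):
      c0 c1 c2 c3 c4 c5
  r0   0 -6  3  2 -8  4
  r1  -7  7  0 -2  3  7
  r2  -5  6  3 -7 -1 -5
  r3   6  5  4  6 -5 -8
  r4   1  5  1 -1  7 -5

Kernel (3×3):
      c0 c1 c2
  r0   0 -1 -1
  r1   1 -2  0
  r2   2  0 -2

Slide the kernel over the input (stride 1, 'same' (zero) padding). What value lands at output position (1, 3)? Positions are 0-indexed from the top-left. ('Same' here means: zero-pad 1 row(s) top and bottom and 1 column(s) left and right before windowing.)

18

The receptive field on the zero-padded input at this output position is [3 2 -8 / 0 -2 3 / 3 -7 -1]. Elementwise product with the kernel and sum: 2·-1 + -8·-1 + 0·1 + -2·-2 + 3·2 + -1·-2.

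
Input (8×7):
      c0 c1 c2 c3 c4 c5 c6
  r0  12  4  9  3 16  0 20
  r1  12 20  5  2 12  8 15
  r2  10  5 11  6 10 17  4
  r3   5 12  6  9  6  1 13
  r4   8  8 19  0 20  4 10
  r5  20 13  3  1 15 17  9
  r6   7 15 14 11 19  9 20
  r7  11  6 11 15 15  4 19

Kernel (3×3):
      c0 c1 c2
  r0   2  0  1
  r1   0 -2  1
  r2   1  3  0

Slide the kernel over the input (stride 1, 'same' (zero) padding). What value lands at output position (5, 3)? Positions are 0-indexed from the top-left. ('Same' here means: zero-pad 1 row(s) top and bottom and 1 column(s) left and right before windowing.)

The receptive field on the zero-padded input at this output position is [19 0 20 / 3 1 15 / 14 11 19]. Elementwise product with the kernel and sum: 19·2 + 20·1 + 1·-2 + 15·1 + 14·1 + 11·3.

118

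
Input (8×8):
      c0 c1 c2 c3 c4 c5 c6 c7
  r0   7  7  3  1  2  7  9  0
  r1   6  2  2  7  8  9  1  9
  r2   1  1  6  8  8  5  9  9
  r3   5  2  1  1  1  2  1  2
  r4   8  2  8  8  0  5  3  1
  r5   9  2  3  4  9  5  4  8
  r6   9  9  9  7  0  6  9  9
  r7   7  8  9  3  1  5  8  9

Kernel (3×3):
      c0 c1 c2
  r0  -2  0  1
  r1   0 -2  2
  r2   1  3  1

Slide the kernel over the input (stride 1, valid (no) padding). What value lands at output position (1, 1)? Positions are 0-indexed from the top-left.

13

The receptive field on the input at this output position is [2 2 7 / 1 6 8 / 2 1 1]. Elementwise product with the kernel and sum: 2·-2 + 7·1 + 6·-2 + 8·2 + 2·1 + 1·3 + 1·1.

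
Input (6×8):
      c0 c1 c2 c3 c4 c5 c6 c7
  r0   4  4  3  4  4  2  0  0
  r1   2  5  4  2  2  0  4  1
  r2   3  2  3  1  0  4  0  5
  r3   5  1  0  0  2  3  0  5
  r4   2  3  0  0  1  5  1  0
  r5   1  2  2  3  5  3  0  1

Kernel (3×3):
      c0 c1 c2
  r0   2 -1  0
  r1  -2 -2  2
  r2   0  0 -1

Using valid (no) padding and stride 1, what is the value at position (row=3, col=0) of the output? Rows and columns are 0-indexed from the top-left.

The receptive field on the input at this output position is [5 1 0 / 2 3 0 / 1 2 2]. Elementwise product with the kernel and sum: 5·2 + 1·-1 + 2·-2 + 3·-2 + 0·2 + 2·-1.

-3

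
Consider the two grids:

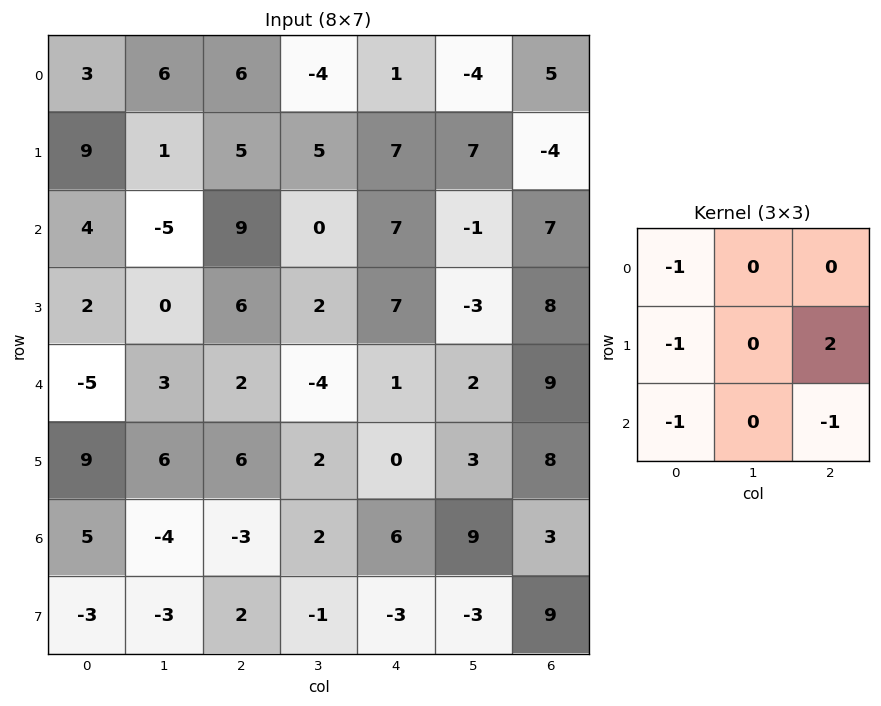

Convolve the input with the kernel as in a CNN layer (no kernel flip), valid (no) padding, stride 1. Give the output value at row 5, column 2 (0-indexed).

The receptive field on the input at this output position is [6 2 0 / -3 2 6 / 2 -1 -3]. Elementwise product with the kernel and sum: 6·-1 + -3·-1 + 6·2 + 2·-1 + -3·-1.

10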